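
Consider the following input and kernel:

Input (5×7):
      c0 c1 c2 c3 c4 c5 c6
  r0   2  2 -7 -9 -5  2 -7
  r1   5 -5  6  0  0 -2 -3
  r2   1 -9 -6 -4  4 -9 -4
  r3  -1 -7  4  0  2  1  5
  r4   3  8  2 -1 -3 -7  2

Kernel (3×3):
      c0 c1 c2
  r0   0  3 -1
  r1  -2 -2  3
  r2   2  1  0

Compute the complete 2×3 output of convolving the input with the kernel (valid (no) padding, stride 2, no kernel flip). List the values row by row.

24 -50 7
21 -15 -27

Output[0,0]: The receptive field on the input at this output position is [2 2 -7 / 5 -5 6 / 1 -9 -6]. Elementwise product with the kernel and sum: 2·3 + -7·-1 + 5·-2 + -5·-2 + 6·3 + 1·2 + -9·1.
Output[0,1]: The receptive field on the input at this output position is [-7 -9 -5 / 6 0 0 / -6 -4 4]. Elementwise product with the kernel and sum: -9·3 + -5·-1 + 6·-2 + 0·-2 + 0·3 + -6·2 + -4·1.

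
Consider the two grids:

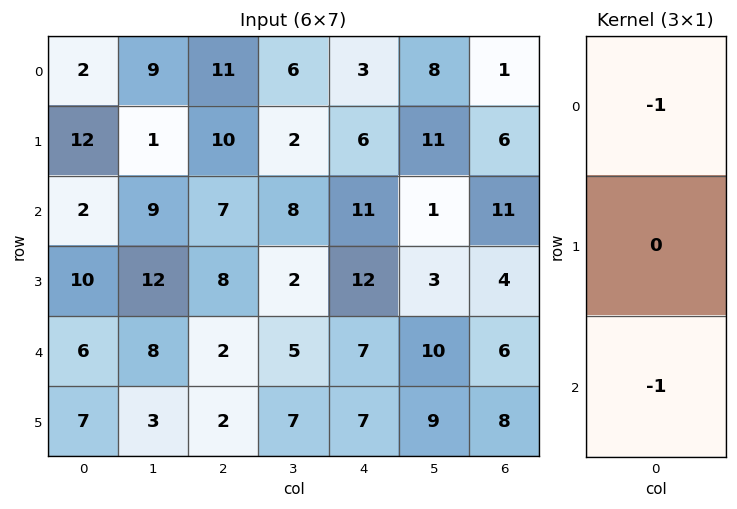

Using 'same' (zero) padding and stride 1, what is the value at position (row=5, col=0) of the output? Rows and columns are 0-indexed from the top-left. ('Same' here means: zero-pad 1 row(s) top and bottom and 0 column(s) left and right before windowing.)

-6

The receptive field on the zero-padded input at this output position is [6 / 7 / 0]. Elementwise product with the kernel and sum: 6·-1 + 0·-1.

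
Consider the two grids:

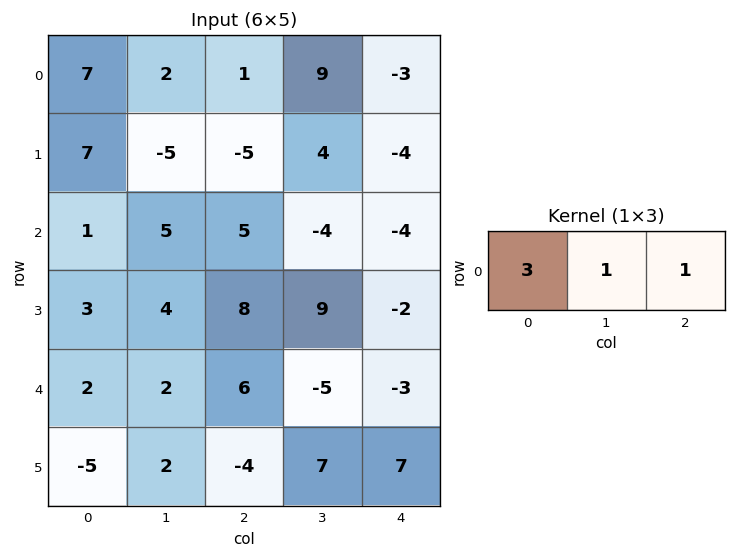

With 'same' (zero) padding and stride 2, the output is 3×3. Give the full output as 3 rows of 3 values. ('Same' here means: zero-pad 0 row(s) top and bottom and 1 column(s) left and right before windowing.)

9 16 24
6 16 -16
4 7 -18

Output[0,0]: The receptive field on the zero-padded input at this output position is [0 7 2]. Elementwise product with the kernel and sum: 0·3 + 7·1 + 2·1.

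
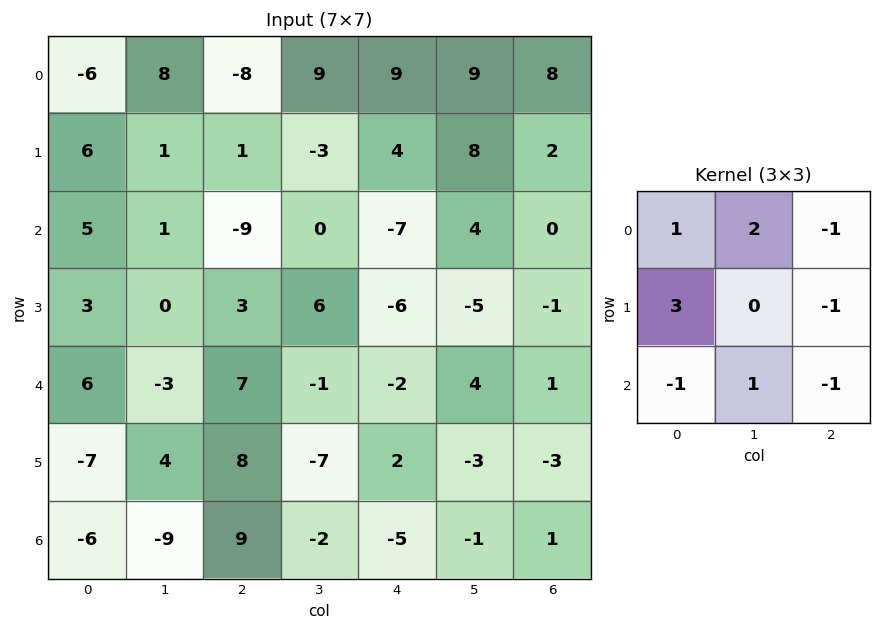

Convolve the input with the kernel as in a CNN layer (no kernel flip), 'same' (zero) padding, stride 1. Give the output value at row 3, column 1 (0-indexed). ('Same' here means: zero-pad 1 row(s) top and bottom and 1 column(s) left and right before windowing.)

The receptive field on the zero-padded input at this output position is [5 1 -9 / 3 0 3 / 6 -3 7]. Elementwise product with the kernel and sum: 5·1 + 1·2 + -9·-1 + 3·3 + 3·-1 + 6·-1 + -3·1 + 7·-1.

6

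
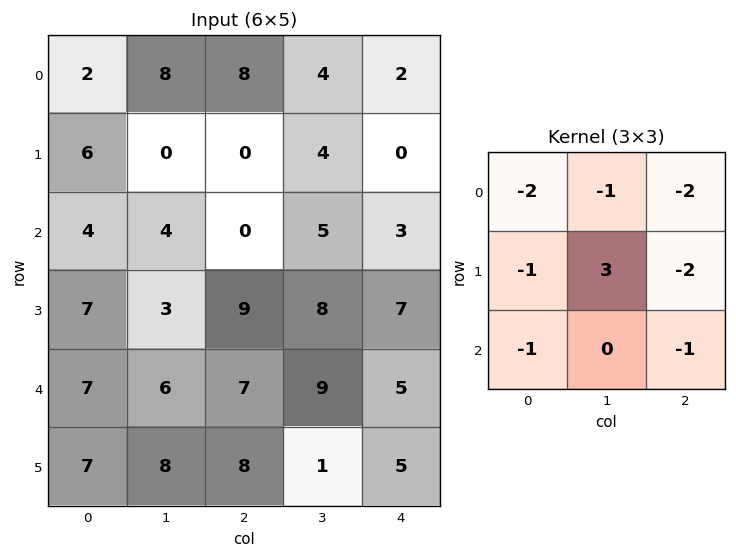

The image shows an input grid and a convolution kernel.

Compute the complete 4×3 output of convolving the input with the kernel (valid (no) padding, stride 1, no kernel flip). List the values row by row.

Output[0,0]: The receptive field on the input at this output position is [2 8 8 / 6 0 0 / 4 4 0]. Elementwise product with the kernel and sum: 2·-2 + 8·-1 + 8·-2 + 6·-1 + 0·3 + 0·-2 + 4·-1 + 0·-1.

-38 -49 -15
-20 -33 -11
-42 -25 -22
-53 -43 -43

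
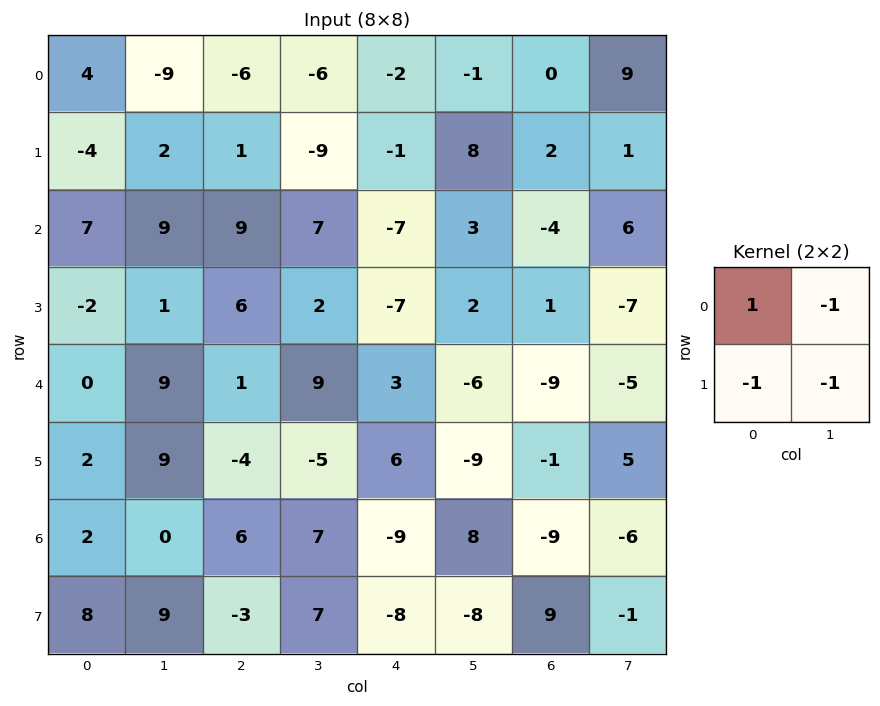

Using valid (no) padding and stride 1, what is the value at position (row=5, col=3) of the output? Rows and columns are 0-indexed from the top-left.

-9

The receptive field on the input at this output position is [-5 6 / 7 -9]. Elementwise product with the kernel and sum: -5·1 + 6·-1 + 7·-1 + -9·-1.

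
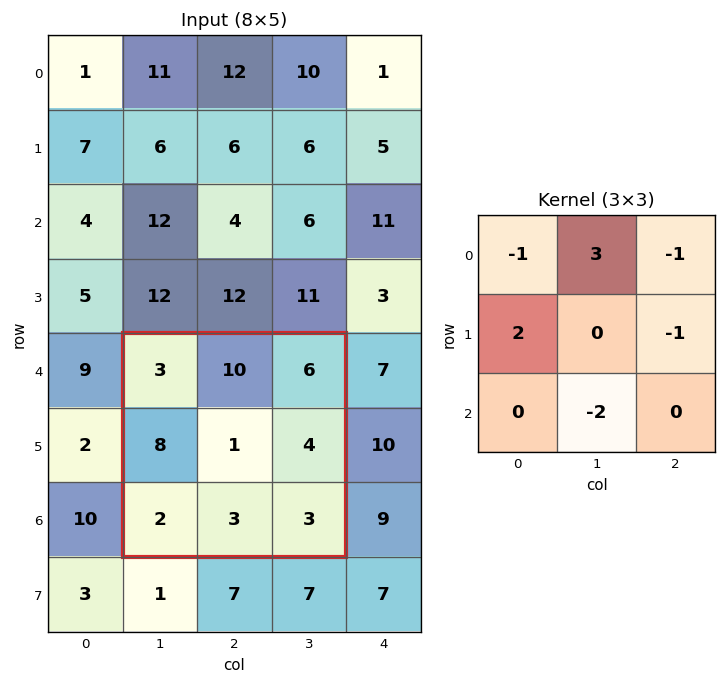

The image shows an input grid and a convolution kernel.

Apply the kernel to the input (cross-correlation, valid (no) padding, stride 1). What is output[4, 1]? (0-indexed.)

The receptive field on the input at this output position is [3 10 6 / 8 1 4 / 2 3 3]. Elementwise product with the kernel and sum: 3·-1 + 10·3 + 6·-1 + 8·2 + 4·-1 + 3·-2.

27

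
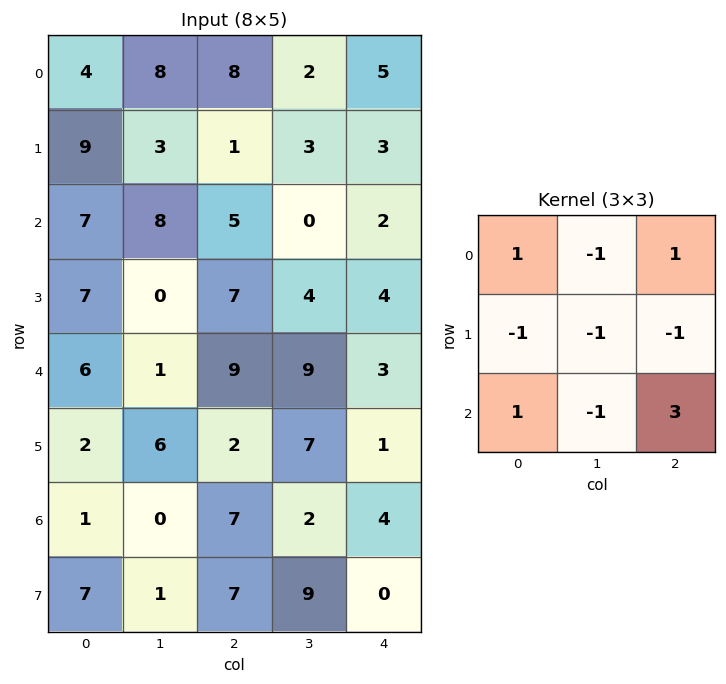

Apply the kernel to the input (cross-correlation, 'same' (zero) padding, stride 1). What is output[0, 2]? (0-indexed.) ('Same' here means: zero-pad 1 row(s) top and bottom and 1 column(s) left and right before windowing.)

-7

The receptive field on the zero-padded input at this output position is [0 0 0 / 8 8 2 / 3 1 3]. Elementwise product with the kernel and sum: 0·1 + 0·-1 + 0·1 + 8·-1 + 8·-1 + 2·-1 + 3·1 + 1·-1 + 3·3.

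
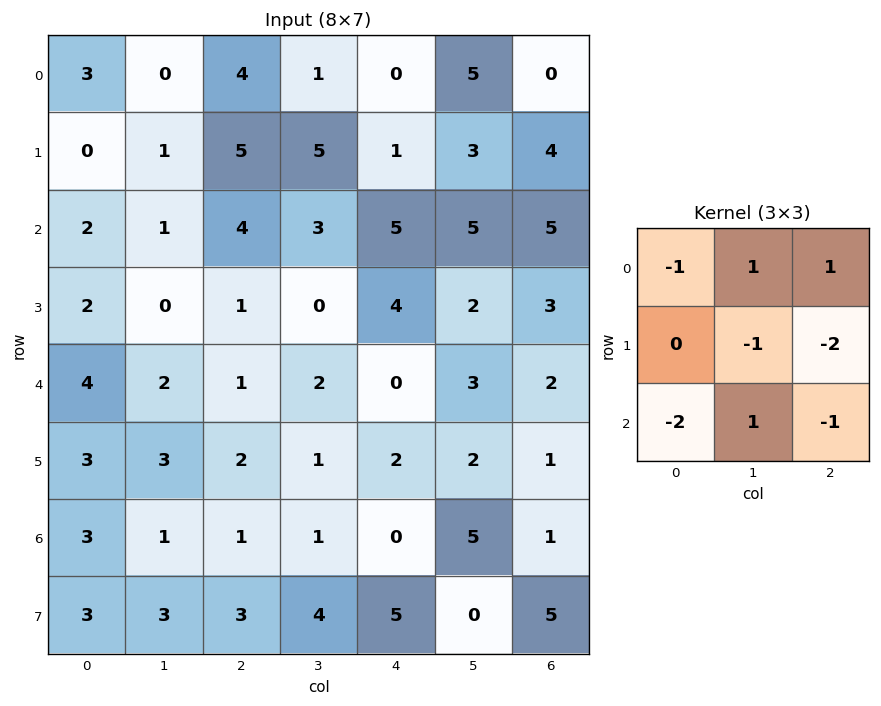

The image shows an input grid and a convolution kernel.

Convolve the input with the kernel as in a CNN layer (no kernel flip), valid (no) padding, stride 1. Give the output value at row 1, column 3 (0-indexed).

The receptive field on the input at this output position is [5 1 3 / 3 5 5 / 0 4 2]. Elementwise product with the kernel and sum: 5·-1 + 1·1 + 3·1 + 5·-1 + 5·-2 + 0·-2 + 4·1 + 2·-1.

-14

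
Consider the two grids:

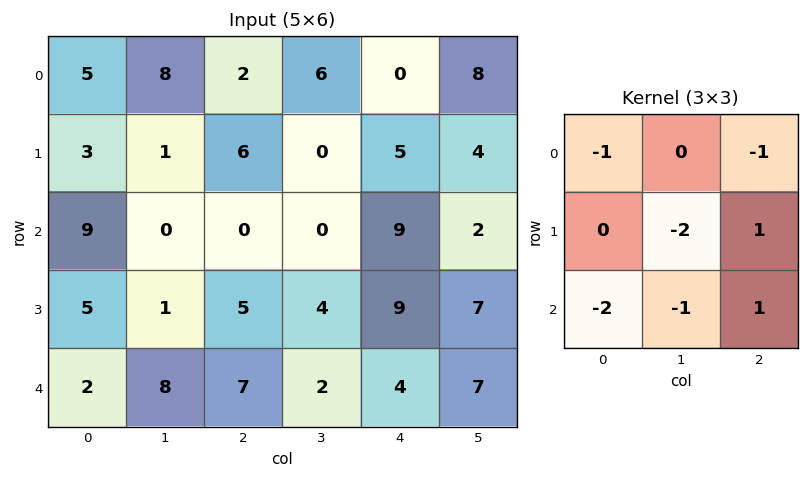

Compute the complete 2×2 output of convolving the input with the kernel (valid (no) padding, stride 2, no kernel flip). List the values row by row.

Output[0,0]: The receptive field on the input at this output position is [5 8 2 / 3 1 6 / 9 0 0]. Elementwise product with the kernel and sum: 5·-1 + 2·-1 + 1·-2 + 6·1 + 9·-2 + 0·-1 + 0·1.
Output[0,1]: The receptive field on the input at this output position is [2 6 0 / 6 0 5 / 0 0 9]. Elementwise product with the kernel and sum: 2·-1 + 0·-1 + 0·-2 + 5·1 + 0·-2 + 0·-1 + 9·1.

-21 12
-11 -20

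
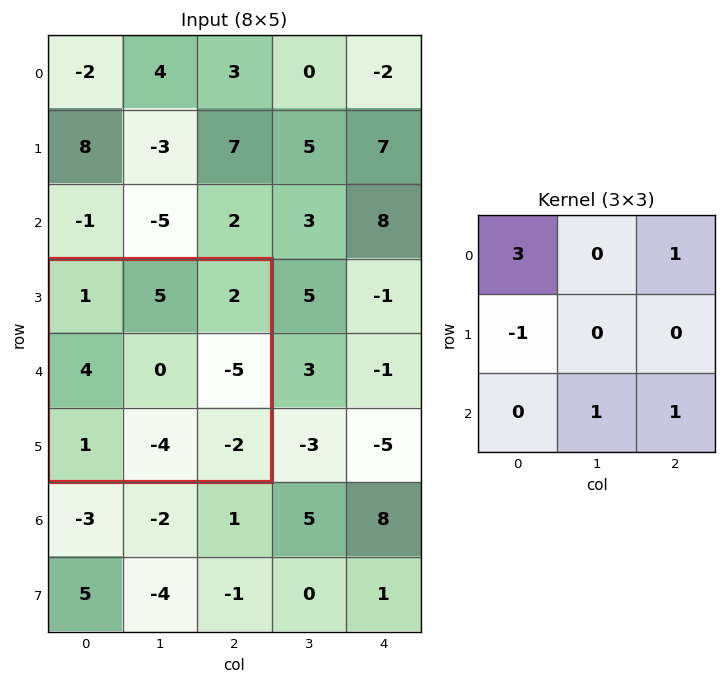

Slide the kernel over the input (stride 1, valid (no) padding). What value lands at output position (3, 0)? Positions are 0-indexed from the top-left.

The receptive field on the input at this output position is [1 5 2 / 4 0 -5 / 1 -4 -2]. Elementwise product with the kernel and sum: 1·3 + 2·1 + 4·-1 + -4·1 + -2·1.

-5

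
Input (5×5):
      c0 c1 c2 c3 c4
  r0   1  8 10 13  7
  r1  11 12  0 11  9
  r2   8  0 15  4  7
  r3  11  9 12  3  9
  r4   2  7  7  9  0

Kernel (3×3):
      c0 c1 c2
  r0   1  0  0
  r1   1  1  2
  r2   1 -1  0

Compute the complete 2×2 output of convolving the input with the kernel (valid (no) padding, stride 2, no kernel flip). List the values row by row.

Output[0,0]: The receptive field on the input at this output position is [1 8 10 / 11 12 0 / 8 0 15]. Elementwise product with the kernel and sum: 1·1 + 11·1 + 12·1 + 0·2 + 8·1 + 0·-1.

32 50
47 46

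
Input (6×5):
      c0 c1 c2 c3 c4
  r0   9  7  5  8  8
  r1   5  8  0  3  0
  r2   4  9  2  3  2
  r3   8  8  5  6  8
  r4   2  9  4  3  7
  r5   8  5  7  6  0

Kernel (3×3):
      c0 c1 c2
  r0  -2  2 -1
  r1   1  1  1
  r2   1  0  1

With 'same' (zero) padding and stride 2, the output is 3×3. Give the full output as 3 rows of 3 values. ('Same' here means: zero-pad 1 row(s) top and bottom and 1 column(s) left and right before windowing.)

Output[0,0]: The receptive field on the zero-padded input at this output position is [0 0 0 / 0 9 7 / 0 5 8]. Elementwise product with the kernel and sum: 0·-2 + 0·2 + 0·-1 + 0·1 + 9·1 + 7·1 + 0·1 + 8·1.

24 31 19
23 9 5
24 15 20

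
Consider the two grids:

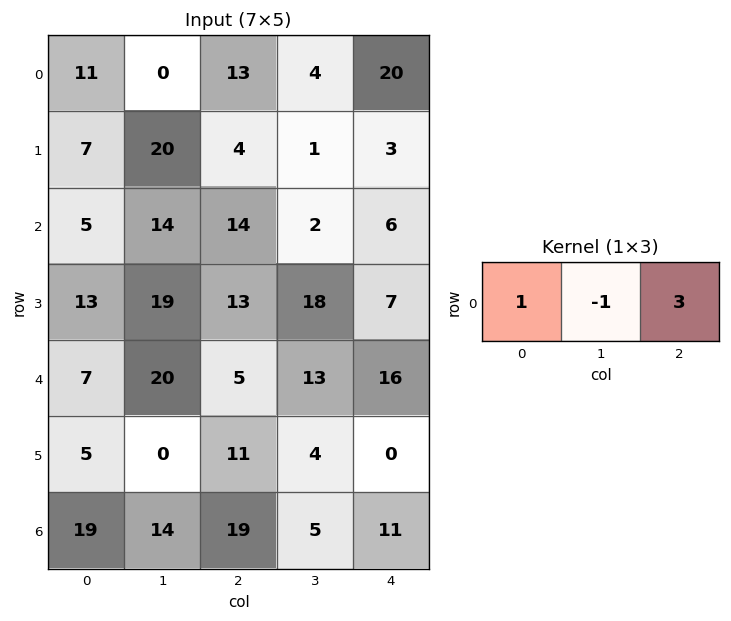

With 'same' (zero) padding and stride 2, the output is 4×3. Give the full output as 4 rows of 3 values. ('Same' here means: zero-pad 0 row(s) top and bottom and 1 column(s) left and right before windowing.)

-11 -1 -16
37 6 -4
53 54 -3
23 10 -6

Output[0,0]: The receptive field on the zero-padded input at this output position is [0 11 0]. Elementwise product with the kernel and sum: 0·1 + 11·-1 + 0·3.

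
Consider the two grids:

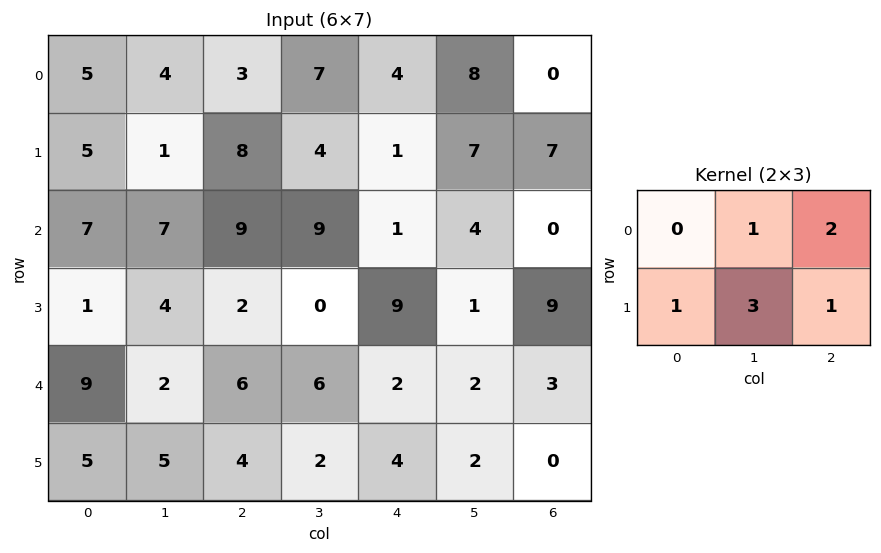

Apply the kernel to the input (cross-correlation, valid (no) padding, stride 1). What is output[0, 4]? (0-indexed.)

37

The receptive field on the input at this output position is [4 8 0 / 1 7 7]. Elementwise product with the kernel and sum: 8·1 + 0·2 + 1·1 + 7·3 + 7·1.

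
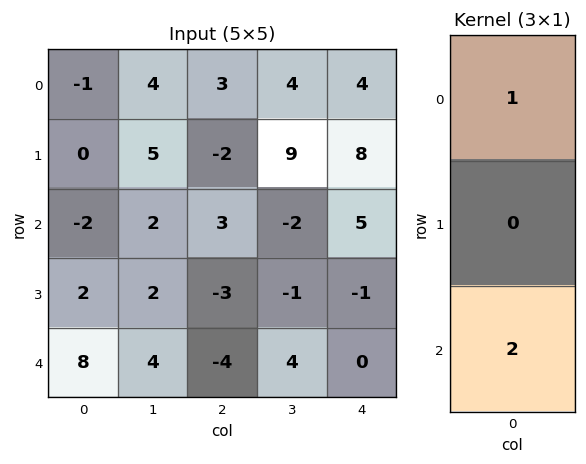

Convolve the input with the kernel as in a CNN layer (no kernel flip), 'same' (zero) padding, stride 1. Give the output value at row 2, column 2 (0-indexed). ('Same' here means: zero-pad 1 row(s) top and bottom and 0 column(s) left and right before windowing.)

The receptive field on the zero-padded input at this output position is [-2 / 3 / -3]. Elementwise product with the kernel and sum: -2·1 + -3·2.

-8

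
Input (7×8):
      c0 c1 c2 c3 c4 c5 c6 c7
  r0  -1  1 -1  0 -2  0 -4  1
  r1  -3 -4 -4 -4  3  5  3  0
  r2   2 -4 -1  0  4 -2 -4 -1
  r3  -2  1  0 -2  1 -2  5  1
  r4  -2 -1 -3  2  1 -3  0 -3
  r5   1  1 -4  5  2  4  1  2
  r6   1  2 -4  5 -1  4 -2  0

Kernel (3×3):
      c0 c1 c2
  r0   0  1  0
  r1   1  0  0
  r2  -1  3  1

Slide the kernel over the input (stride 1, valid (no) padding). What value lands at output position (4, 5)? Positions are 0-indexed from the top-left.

The receptive field on the input at this output position is [-3 0 -3 / 4 1 2 / 4 -2 0]. Elementwise product with the kernel and sum: 0·1 + 4·1 + 4·-1 + -2·3 + 0·1.

-6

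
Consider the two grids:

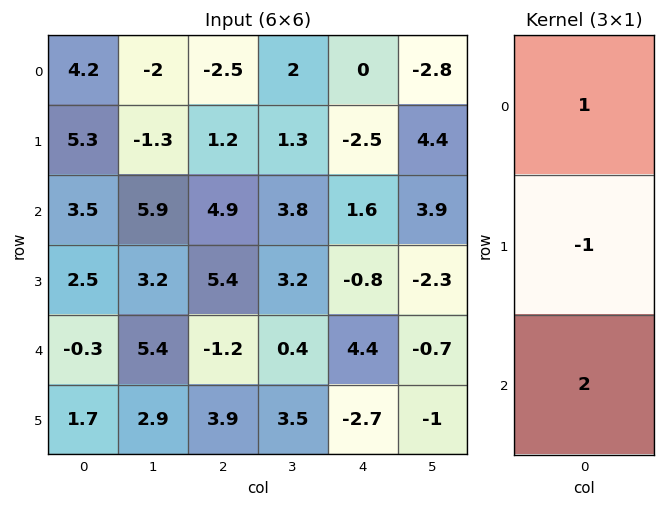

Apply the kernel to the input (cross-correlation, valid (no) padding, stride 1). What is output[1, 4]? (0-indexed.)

The receptive field on the input at this output position is [-2.5 / 1.6 / -0.8]. Elementwise product with the kernel and sum: -2.5·1 + 1.6·-1 + -0.8·2.

-5.7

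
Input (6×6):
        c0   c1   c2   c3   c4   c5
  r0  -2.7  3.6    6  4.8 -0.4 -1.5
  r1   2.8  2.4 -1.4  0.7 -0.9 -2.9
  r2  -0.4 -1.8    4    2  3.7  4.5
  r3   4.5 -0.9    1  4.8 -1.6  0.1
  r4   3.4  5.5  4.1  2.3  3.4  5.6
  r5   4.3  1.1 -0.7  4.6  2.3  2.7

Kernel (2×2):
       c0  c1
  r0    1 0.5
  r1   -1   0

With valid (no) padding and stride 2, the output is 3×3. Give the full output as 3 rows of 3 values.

Output[0,0]: The receptive field on the input at this output position is [-2.7 3.6 / 2.8 2.4]. Elementwise product with the kernel and sum: -2.7·1 + 3.6·0.5 + 2.8·-1.
Output[0,1]: The receptive field on the input at this output position is [6 4.8 / -1.4 0.7]. Elementwise product with the kernel and sum: 6·1 + 4.8·0.5 + -1.4·-1.

-3.7 9.8 -0.25
-5.8 4 7.55
1.85 5.95 3.9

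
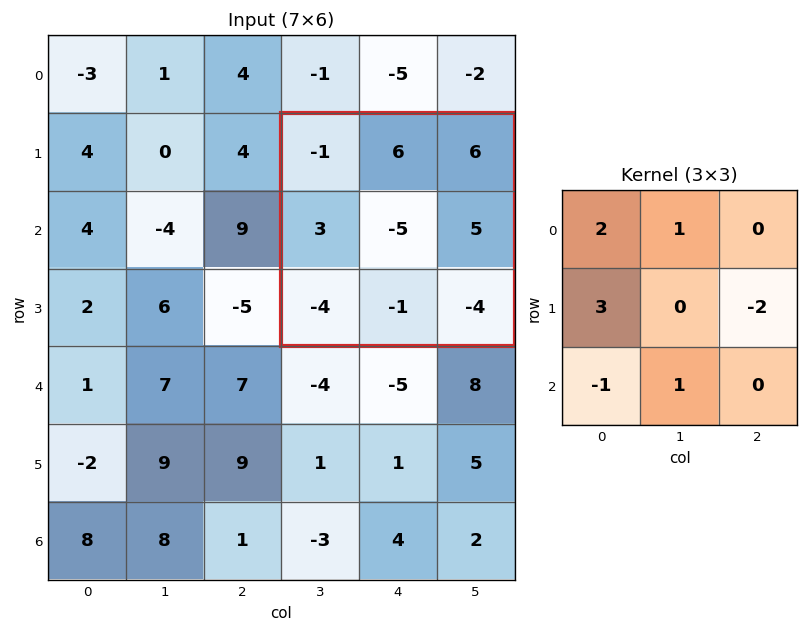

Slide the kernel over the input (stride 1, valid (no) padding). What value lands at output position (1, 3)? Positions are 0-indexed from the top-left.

The receptive field on the input at this output position is [-1 6 6 / 3 -5 5 / -4 -1 -4]. Elementwise product with the kernel and sum: -1·2 + 6·1 + 3·3 + 5·-2 + -4·-1 + -1·1.

6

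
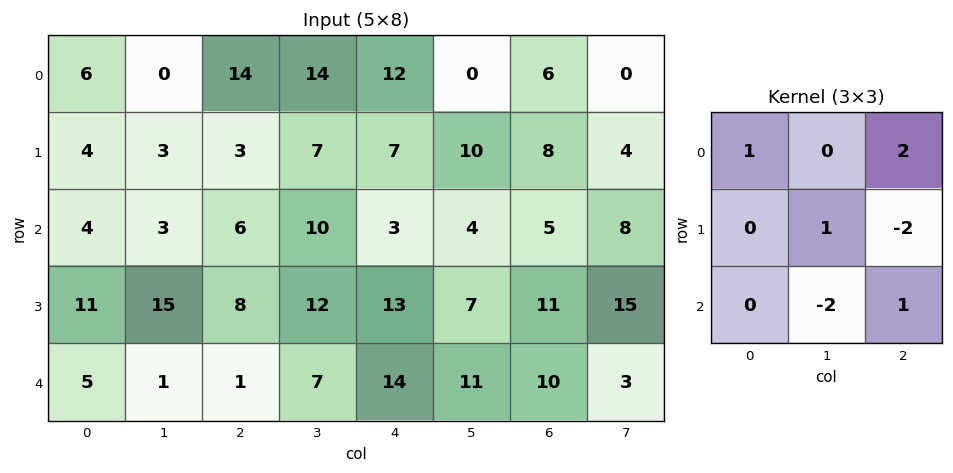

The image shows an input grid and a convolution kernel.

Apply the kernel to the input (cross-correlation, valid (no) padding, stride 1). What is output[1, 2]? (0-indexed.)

10

The receptive field on the input at this output position is [3 7 7 / 6 10 3 / 8 12 13]. Elementwise product with the kernel and sum: 3·1 + 7·2 + 10·1 + 3·-2 + 12·-2 + 13·1.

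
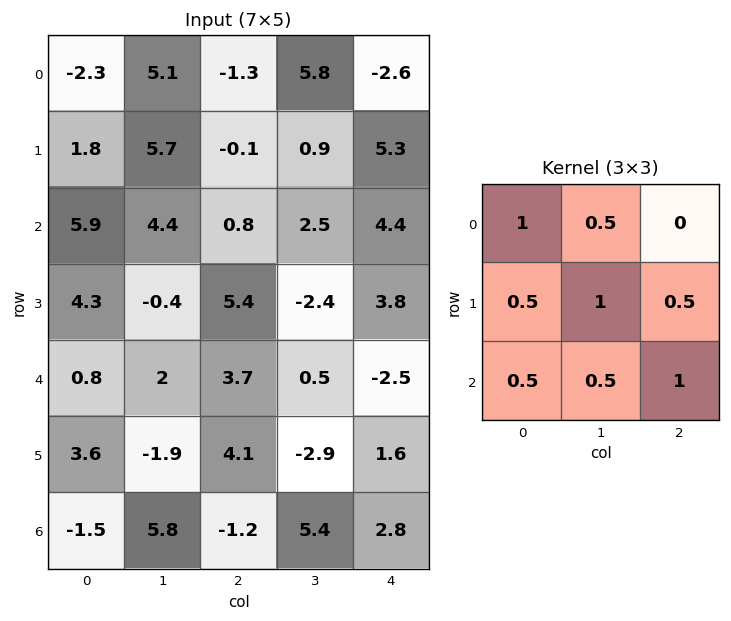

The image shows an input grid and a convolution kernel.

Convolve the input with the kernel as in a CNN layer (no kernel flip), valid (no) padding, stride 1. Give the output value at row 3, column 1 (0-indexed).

5.45

The receptive field on the input at this output position is [-0.4 5.4 -2.4 / 2 3.7 0.5 / -1.9 4.1 -2.9]. Elementwise product with the kernel and sum: -0.4·1 + 5.4·0.5 + 2·0.5 + 3.7·1 + 0.5·0.5 + -1.9·0.5 + 4.1·0.5 + -2.9·1.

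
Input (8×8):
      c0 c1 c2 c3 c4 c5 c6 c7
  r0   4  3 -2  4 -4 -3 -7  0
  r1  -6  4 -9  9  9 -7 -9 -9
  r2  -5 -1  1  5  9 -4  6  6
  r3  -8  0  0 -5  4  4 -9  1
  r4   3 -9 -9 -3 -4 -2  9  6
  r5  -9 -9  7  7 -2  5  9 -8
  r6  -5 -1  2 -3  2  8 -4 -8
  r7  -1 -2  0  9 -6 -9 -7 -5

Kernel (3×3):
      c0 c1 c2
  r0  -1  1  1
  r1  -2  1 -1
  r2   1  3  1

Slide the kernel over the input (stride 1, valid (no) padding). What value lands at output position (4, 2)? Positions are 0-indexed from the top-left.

The receptive field on the input at this output position is [-9 -3 -4 / 7 7 -2 / 2 -3 2]. Elementwise product with the kernel and sum: -9·-1 + -3·1 + -4·1 + 7·-2 + 7·1 + -2·-1 + 2·1 + -3·3 + 2·1.

-8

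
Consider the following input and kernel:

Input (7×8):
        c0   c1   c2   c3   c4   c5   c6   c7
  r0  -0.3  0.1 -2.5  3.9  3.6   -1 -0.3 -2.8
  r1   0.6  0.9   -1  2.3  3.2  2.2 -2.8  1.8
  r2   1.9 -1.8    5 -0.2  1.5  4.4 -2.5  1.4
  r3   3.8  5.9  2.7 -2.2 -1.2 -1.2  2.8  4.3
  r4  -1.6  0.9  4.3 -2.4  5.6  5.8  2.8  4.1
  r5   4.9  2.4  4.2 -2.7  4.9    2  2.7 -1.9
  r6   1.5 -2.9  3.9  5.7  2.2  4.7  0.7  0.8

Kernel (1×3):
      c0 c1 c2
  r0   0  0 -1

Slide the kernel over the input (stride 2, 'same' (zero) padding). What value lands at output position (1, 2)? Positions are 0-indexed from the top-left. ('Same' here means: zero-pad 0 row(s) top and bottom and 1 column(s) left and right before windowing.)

The receptive field on the zero-padded input at this output position is [-0.2 1.5 4.4]. Elementwise product with the kernel and sum: 4.4·-1.

-4.4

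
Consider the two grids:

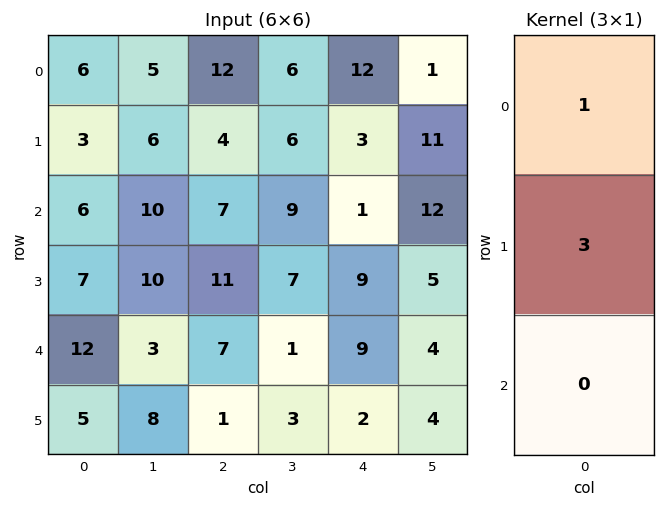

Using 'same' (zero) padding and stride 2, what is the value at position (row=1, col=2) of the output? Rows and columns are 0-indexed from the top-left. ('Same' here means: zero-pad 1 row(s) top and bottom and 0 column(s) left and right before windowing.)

The receptive field on the zero-padded input at this output position is [3 / 1 / 9]. Elementwise product with the kernel and sum: 3·1 + 1·3.

6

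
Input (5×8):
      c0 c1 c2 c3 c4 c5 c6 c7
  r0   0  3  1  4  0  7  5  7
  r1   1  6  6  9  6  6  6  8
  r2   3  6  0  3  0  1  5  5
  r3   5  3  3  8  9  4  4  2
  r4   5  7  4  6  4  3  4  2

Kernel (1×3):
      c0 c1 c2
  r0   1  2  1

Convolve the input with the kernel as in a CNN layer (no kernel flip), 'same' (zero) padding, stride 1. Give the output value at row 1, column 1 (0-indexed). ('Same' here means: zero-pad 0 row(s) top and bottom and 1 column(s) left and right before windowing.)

The receptive field on the zero-padded input at this output position is [1 6 6]. Elementwise product with the kernel and sum: 1·1 + 6·2 + 6·1.

19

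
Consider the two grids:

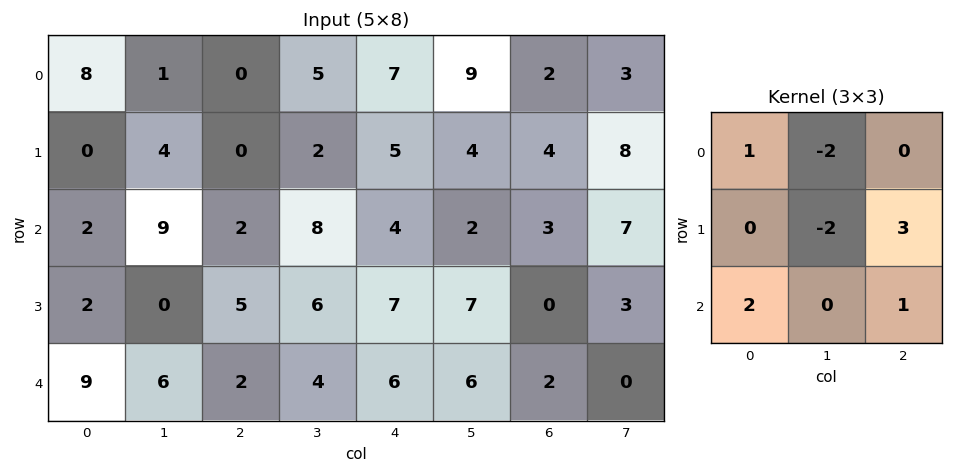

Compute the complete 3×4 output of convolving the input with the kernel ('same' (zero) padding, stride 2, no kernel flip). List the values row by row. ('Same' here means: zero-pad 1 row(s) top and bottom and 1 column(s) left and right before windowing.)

-9 25 21 21
23 30 9 28
-4 -2 -2 3

Output[0,0]: The receptive field on the zero-padded input at this output position is [0 0 0 / 0 8 1 / 0 0 4]. Elementwise product with the kernel and sum: 0·1 + 0·-2 + 8·-2 + 1·3 + 0·2 + 4·1.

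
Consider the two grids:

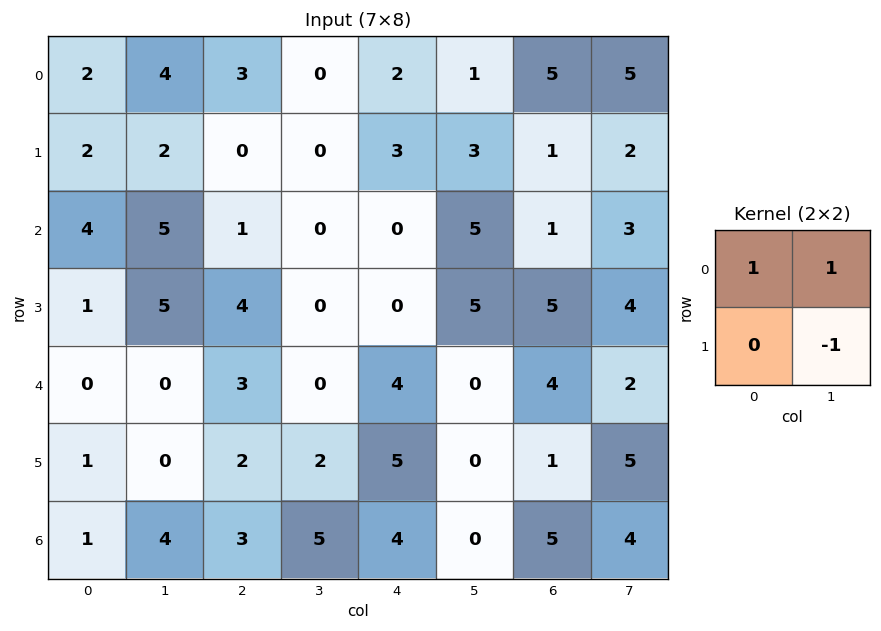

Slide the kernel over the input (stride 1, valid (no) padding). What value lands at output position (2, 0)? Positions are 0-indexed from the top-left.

The receptive field on the input at this output position is [4 5 / 1 5]. Elementwise product with the kernel and sum: 4·1 + 5·1 + 5·-1.

4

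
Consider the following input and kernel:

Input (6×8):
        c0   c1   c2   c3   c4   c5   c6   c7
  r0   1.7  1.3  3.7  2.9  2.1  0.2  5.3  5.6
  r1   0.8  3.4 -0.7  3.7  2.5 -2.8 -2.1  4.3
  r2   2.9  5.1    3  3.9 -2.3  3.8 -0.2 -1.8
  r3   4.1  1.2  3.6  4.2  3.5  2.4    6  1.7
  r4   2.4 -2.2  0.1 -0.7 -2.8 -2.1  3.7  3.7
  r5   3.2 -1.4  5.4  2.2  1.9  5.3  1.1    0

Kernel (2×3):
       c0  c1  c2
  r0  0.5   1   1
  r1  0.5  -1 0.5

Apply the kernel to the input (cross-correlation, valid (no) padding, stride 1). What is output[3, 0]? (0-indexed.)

The receptive field on the input at this output position is [4.1 1.2 3.6 / 2.4 -2.2 0.1]. Elementwise product with the kernel and sum: 4.1·0.5 + 1.2·1 + 3.6·1 + 2.4·0.5 + -2.2·-1 + 0.1·0.5.

10.3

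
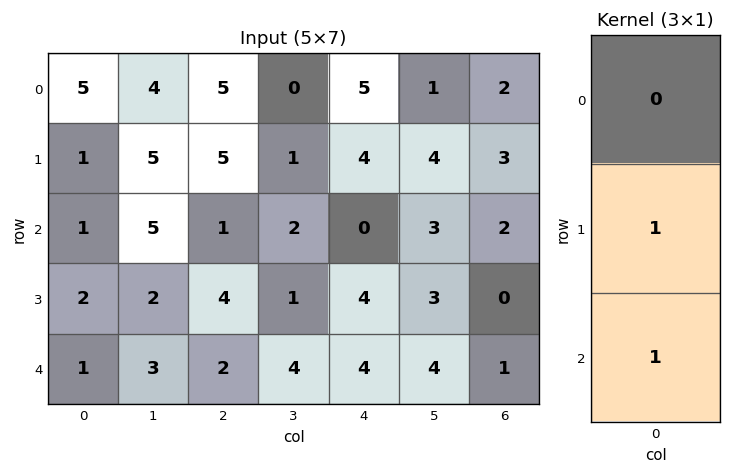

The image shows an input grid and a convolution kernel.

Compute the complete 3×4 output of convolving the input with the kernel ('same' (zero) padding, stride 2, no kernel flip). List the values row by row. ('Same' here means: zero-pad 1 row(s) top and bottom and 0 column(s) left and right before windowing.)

Output[0,0]: The receptive field on the zero-padded input at this output position is [0 / 5 / 1]. Elementwise product with the kernel and sum: 5·1 + 1·1.
Output[0,1]: The receptive field on the zero-padded input at this output position is [0 / 5 / 5]. Elementwise product with the kernel and sum: 5·1 + 5·1.

6 10 9 5
3 5 4 2
1 2 4 1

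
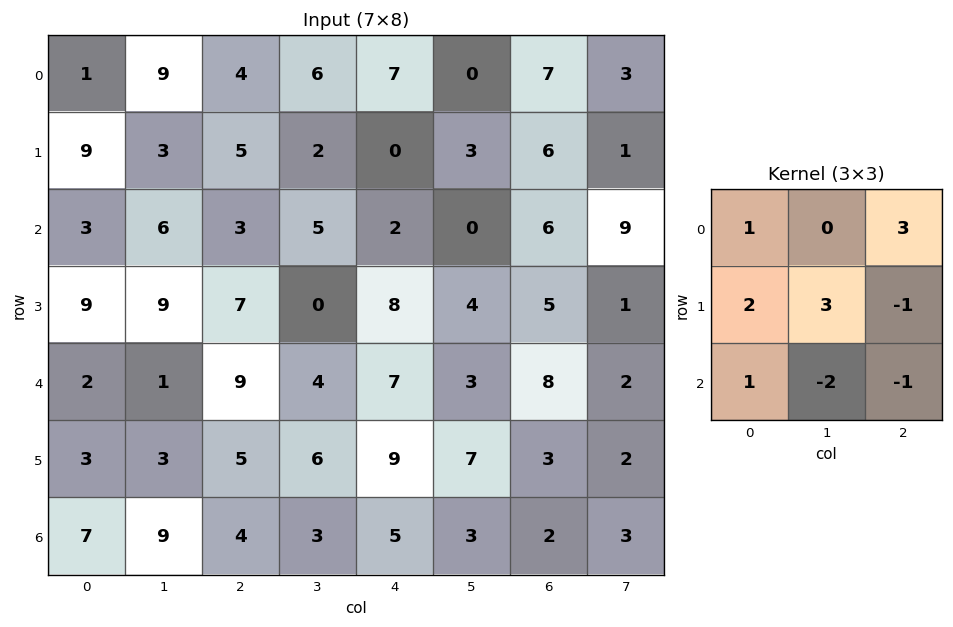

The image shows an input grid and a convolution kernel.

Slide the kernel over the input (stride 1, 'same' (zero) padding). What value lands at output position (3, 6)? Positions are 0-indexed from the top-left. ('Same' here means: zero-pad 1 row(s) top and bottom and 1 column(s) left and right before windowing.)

34

The receptive field on the zero-padded input at this output position is [0 6 9 / 4 5 1 / 3 8 2]. Elementwise product with the kernel and sum: 0·1 + 9·3 + 4·2 + 5·3 + 1·-1 + 3·1 + 8·-2 + 2·-1.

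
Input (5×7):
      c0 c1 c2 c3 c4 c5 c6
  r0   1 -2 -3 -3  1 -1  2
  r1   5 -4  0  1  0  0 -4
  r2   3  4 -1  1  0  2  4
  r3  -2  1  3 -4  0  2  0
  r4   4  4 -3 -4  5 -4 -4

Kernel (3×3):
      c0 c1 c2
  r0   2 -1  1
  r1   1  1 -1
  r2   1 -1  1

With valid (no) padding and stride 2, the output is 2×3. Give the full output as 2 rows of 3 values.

0 -3 11
-6 2 9

Output[0,0]: The receptive field on the input at this output position is [1 -2 -3 / 5 -4 0 / 3 4 -1]. Elementwise product with the kernel and sum: 1·2 + -2·-1 + -3·1 + 5·1 + -4·1 + 0·-1 + 3·1 + 4·-1 + -1·1.
Output[0,1]: The receptive field on the input at this output position is [-3 -3 1 / 0 1 0 / -1 1 0]. Elementwise product with the kernel and sum: -3·2 + -3·-1 + 1·1 + 0·1 + 1·1 + 0·-1 + -1·1 + 1·-1 + 0·1.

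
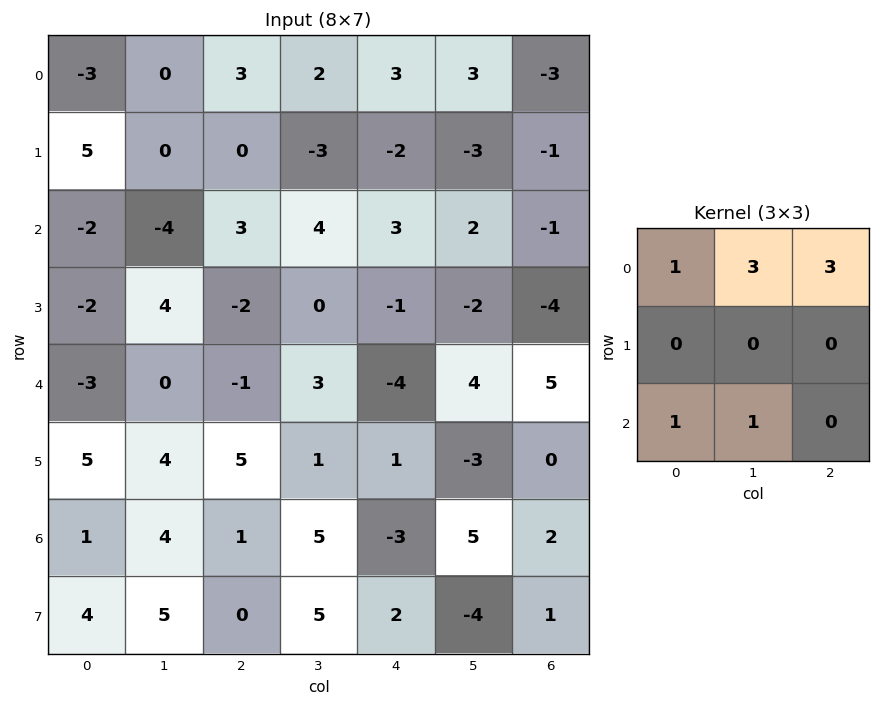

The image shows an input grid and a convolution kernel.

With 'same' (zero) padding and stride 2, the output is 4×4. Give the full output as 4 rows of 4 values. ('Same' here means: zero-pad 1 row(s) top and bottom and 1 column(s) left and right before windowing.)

5 0 -5 -4
13 -7 -19 -12
11 7 -7 -17
31 27 2 -6

Output[0,0]: The receptive field on the zero-padded input at this output position is [0 0 0 / 0 -3 0 / 0 5 0]. Elementwise product with the kernel and sum: 0·1 + 0·3 + 0·3 + 0·1 + 5·1.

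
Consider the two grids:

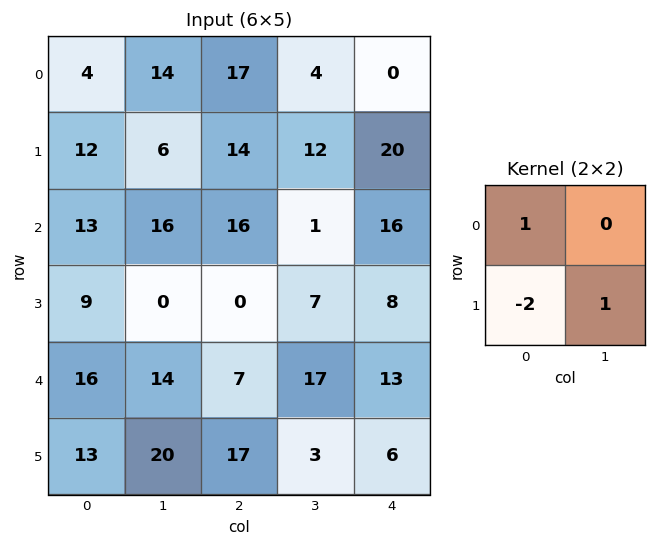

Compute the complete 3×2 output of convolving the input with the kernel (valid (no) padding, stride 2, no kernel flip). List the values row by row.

Output[0,0]: The receptive field on the input at this output position is [4 14 / 12 6]. Elementwise product with the kernel and sum: 4·1 + 12·-2 + 6·1.
Output[0,1]: The receptive field on the input at this output position is [17 4 / 14 12]. Elementwise product with the kernel and sum: 17·1 + 14·-2 + 12·1.

-14 1
-5 23
10 -24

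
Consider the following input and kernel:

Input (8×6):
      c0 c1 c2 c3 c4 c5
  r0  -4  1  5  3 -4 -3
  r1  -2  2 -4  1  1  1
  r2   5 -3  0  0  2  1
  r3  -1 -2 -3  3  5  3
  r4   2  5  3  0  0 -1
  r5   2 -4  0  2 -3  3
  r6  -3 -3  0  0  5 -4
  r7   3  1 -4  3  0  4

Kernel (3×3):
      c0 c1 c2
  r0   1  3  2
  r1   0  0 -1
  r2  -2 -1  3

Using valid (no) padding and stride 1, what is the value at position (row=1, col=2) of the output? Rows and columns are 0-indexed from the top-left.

17

The receptive field on the input at this output position is [-4 1 1 / 0 0 2 / -3 3 5]. Elementwise product with the kernel and sum: -4·1 + 1·3 + 1·2 + 2·-1 + -3·-2 + 3·-1 + 5·3.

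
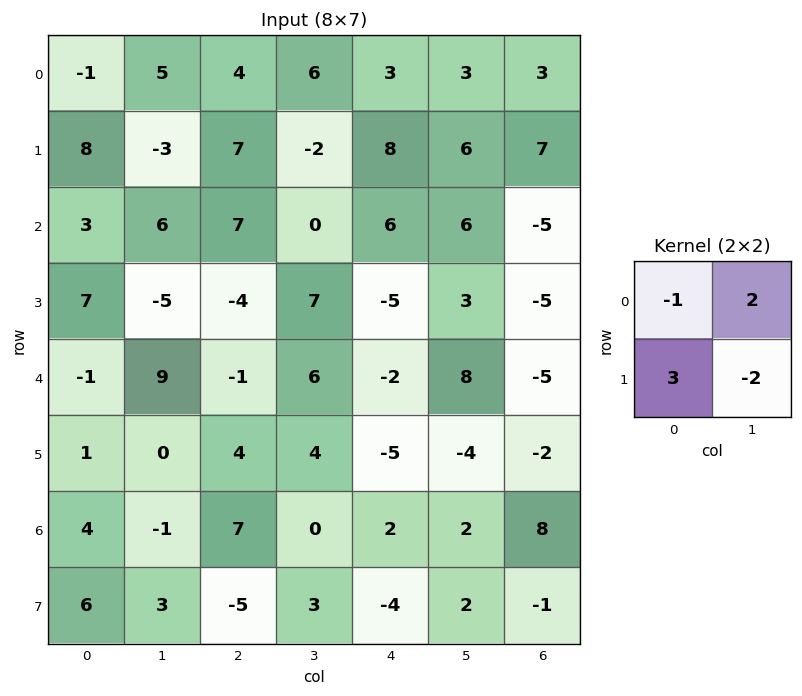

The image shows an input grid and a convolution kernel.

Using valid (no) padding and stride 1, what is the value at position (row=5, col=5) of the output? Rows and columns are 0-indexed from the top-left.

-10

The receptive field on the input at this output position is [-4 -2 / 2 8]. Elementwise product with the kernel and sum: -4·-1 + -2·2 + 2·3 + 8·-2.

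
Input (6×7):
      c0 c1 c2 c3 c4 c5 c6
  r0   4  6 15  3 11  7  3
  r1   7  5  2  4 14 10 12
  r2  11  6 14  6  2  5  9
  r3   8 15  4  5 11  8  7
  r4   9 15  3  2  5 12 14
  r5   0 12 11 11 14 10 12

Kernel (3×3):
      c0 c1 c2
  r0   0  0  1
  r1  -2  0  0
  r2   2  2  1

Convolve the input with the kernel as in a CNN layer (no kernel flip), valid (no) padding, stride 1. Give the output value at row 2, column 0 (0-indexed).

The receptive field on the input at this output position is [11 6 14 / 8 15 4 / 9 15 3]. Elementwise product with the kernel and sum: 14·1 + 8·-2 + 9·2 + 15·2 + 3·1.

49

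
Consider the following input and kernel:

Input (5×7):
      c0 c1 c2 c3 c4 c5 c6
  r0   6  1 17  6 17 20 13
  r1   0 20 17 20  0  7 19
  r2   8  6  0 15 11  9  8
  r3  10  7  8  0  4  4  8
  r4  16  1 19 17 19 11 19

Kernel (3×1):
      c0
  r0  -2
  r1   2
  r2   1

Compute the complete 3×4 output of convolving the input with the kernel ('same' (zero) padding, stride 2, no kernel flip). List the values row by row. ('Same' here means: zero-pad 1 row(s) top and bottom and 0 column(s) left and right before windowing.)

12 51 34 45
26 -26 26 -14
12 22 30 22

Output[0,0]: The receptive field on the zero-padded input at this output position is [0 / 6 / 0]. Elementwise product with the kernel and sum: 0·-2 + 6·2 + 0·1.
Output[0,1]: The receptive field on the zero-padded input at this output position is [0 / 17 / 17]. Elementwise product with the kernel and sum: 0·-2 + 17·2 + 17·1.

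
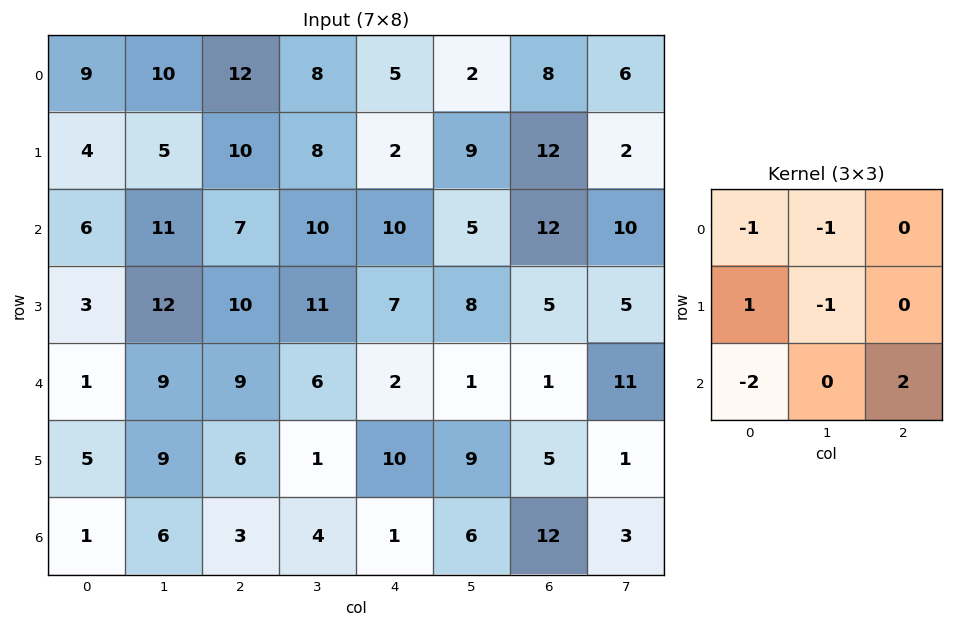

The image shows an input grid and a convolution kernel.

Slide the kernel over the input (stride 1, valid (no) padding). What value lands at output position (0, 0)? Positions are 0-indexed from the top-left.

The receptive field on the input at this output position is [9 10 12 / 4 5 10 / 6 11 7]. Elementwise product with the kernel and sum: 9·-1 + 10·-1 + 4·1 + 5·-1 + 6·-2 + 7·2.

-18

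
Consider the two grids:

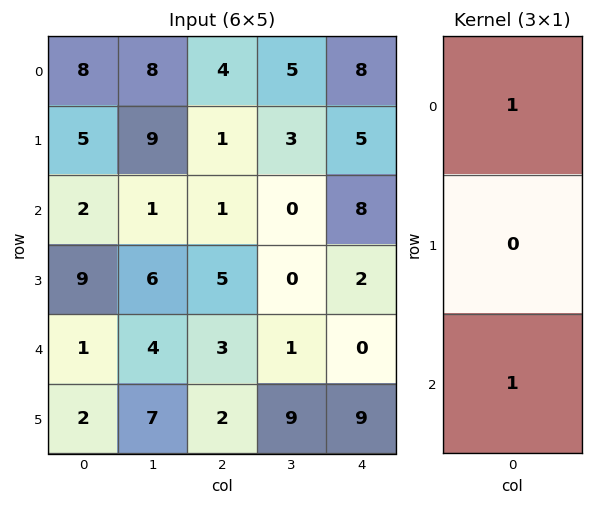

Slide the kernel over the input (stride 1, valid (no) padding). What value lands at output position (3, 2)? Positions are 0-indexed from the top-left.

7

The receptive field on the input at this output position is [5 / 3 / 2]. Elementwise product with the kernel and sum: 5·1 + 2·1.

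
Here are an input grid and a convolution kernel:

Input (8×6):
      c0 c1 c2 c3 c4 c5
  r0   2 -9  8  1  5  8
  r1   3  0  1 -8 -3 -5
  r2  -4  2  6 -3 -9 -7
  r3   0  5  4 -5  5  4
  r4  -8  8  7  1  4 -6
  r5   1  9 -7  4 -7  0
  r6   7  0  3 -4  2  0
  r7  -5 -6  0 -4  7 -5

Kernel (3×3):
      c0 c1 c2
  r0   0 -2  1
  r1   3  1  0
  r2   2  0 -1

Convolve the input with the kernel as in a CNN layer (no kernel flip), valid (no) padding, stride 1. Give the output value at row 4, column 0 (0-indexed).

The receptive field on the input at this output position is [-8 8 7 / 1 9 -7 / 7 0 3]. Elementwise product with the kernel and sum: 8·-2 + 7·1 + 1·3 + 9·1 + 7·2 + 3·-1.

14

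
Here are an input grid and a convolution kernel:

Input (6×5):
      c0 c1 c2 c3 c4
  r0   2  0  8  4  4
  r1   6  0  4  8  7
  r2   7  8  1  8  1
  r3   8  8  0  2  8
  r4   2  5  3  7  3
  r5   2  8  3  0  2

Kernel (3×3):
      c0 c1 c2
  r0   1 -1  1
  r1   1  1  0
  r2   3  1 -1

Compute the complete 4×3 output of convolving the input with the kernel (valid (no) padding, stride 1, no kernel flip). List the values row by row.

Output[0,0]: The receptive field on the input at this output position is [2 0 8 / 6 0 4 / 7 8 1]. Elementwise product with the kernel and sum: 2·1 + 0·-1 + 8·1 + 6·1 + 0·1 + 7·3 + 8·1 + 1·-1.

44 17 30
57 35 6
24 34 9
18 45 23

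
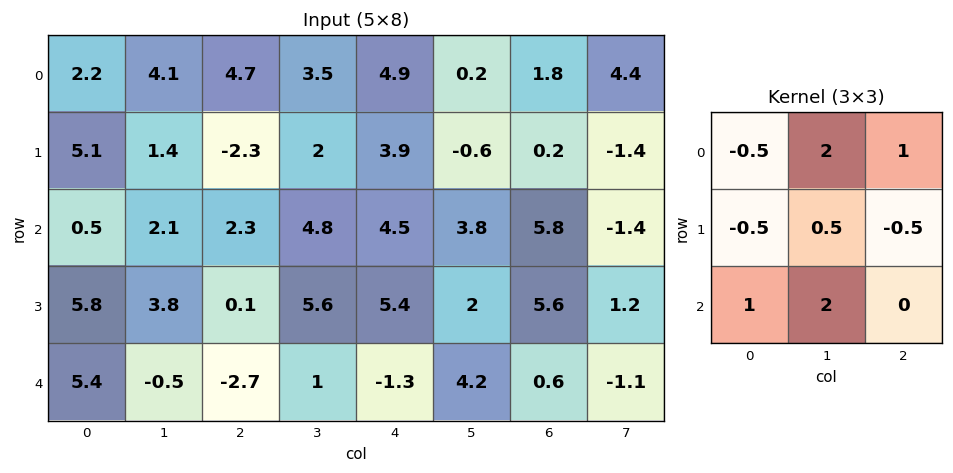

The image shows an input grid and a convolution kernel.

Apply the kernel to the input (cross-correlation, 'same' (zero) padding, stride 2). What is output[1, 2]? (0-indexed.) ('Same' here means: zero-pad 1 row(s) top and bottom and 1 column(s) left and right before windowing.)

The receptive field on the zero-padded input at this output position is [2 3.9 -0.6 / 4.8 4.5 3.8 / 5.6 5.4 2]. Elementwise product with the kernel and sum: 2·-0.5 + 3.9·2 + -0.6·1 + 4.8·-0.5 + 4.5·0.5 + 3.8·-0.5 + 5.6·1 + 5.4·2.

20.55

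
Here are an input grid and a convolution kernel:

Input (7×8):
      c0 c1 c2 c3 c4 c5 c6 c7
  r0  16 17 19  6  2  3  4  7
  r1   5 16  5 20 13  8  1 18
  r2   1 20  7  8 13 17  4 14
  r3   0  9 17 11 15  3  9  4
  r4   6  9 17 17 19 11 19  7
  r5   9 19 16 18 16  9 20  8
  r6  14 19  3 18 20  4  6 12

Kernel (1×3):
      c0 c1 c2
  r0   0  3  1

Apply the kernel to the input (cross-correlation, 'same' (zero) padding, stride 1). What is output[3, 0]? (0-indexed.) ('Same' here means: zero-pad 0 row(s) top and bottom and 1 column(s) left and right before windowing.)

The receptive field on the zero-padded input at this output position is [0 0 9]. Elementwise product with the kernel and sum: 0·3 + 9·1.

9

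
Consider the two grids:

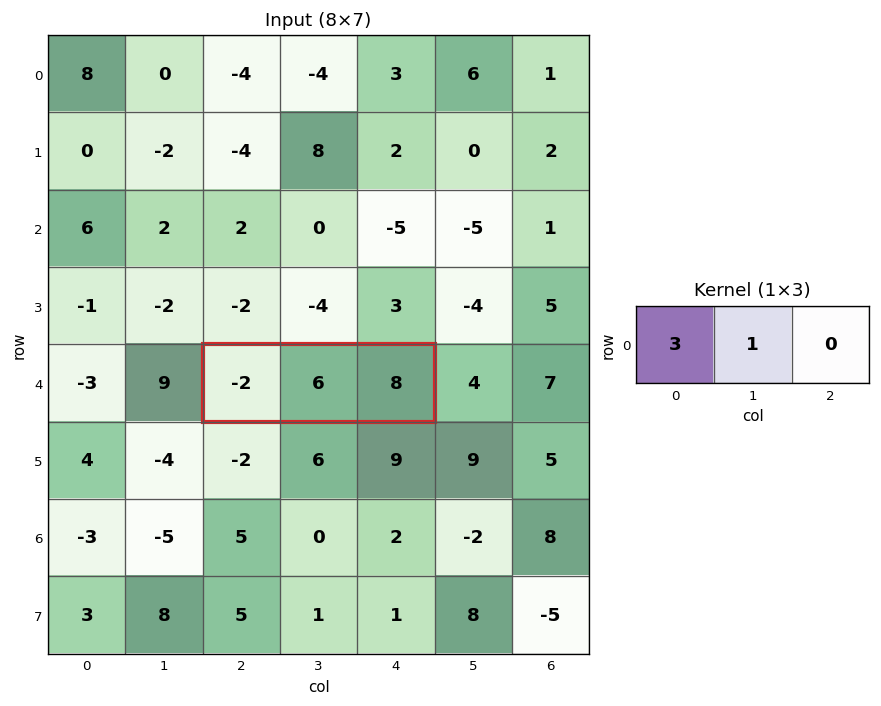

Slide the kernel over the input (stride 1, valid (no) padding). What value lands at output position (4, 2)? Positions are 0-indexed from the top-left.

The receptive field on the input at this output position is [-2 6 8]. Elementwise product with the kernel and sum: -2·3 + 6·1.

0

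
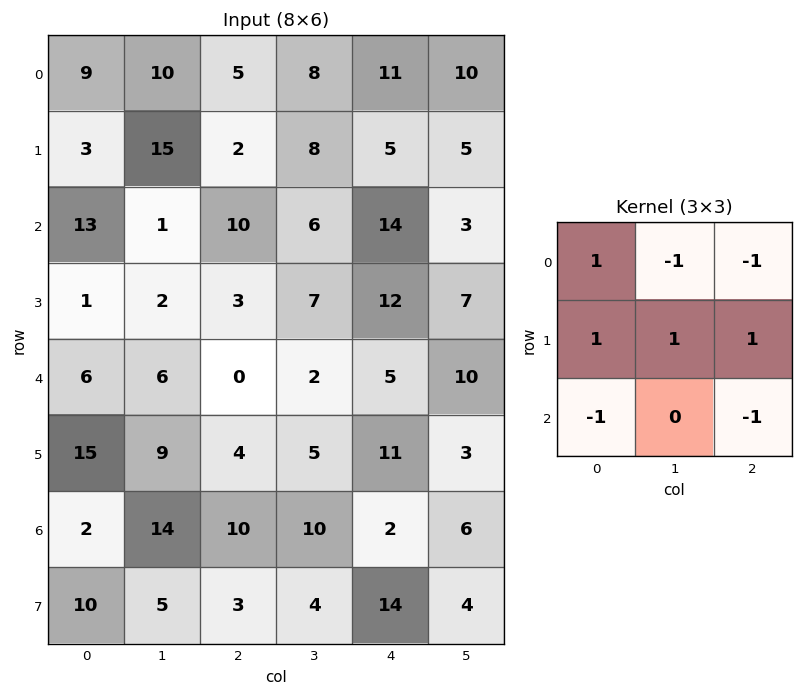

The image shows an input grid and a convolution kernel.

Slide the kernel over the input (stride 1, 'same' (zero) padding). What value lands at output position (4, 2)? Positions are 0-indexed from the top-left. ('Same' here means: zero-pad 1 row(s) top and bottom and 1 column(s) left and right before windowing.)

-14

The receptive field on the zero-padded input at this output position is [2 3 7 / 6 0 2 / 9 4 5]. Elementwise product with the kernel and sum: 2·1 + 3·-1 + 7·-1 + 6·1 + 0·1 + 2·1 + 9·-1 + 5·-1.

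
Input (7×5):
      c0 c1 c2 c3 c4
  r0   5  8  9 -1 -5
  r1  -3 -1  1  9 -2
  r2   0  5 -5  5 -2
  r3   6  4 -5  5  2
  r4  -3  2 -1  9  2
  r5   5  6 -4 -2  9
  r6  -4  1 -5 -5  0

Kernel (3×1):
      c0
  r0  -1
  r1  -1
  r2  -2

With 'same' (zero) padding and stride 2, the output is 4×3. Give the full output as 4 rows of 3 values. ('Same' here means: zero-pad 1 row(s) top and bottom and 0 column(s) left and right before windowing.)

1 -11 9
-9 14 0
-13 14 -22
-1 9 -9

Output[0,0]: The receptive field on the zero-padded input at this output position is [0 / 5 / -3]. Elementwise product with the kernel and sum: 0·-1 + 5·-1 + -3·-2.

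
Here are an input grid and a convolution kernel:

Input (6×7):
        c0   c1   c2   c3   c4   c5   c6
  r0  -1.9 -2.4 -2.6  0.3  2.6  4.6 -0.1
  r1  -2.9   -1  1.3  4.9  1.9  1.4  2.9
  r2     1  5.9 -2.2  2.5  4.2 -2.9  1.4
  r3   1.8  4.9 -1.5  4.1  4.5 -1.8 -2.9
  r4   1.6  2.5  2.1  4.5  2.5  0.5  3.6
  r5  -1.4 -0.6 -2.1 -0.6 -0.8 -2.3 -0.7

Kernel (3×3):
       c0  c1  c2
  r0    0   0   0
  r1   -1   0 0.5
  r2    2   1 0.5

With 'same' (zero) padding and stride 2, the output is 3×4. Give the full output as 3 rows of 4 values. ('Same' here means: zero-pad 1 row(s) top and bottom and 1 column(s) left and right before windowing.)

-4.6 4.3 14.4 1.1
7.2 5.7 7.85 -3.6
-0.45 -3.85 -7.4 -5.8

Output[0,0]: The receptive field on the zero-padded input at this output position is [0 0 0 / 0 -1.9 -2.4 / 0 -2.9 -1]. Elementwise product with the kernel and sum: 0·-1 + -2.4·0.5 + 0·2 + -2.9·1 + -1·0.5.
Output[0,1]: The receptive field on the zero-padded input at this output position is [0 0 0 / -2.4 -2.6 0.3 / -1 1.3 4.9]. Elementwise product with the kernel and sum: -2.4·-1 + 0.3·0.5 + -1·2 + 1.3·1 + 4.9·0.5.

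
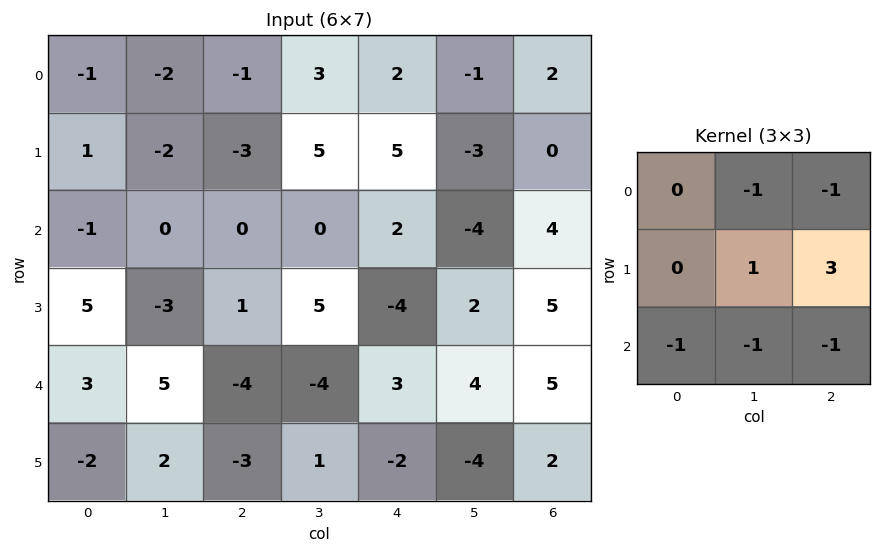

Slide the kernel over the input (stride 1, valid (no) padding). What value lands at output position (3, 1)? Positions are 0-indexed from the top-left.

-22

The receptive field on the input at this output position is [-3 1 5 / 5 -4 -4 / 2 -3 1]. Elementwise product with the kernel and sum: 1·-1 + 5·-1 + -4·1 + -4·3 + 2·-1 + -3·-1 + 1·-1.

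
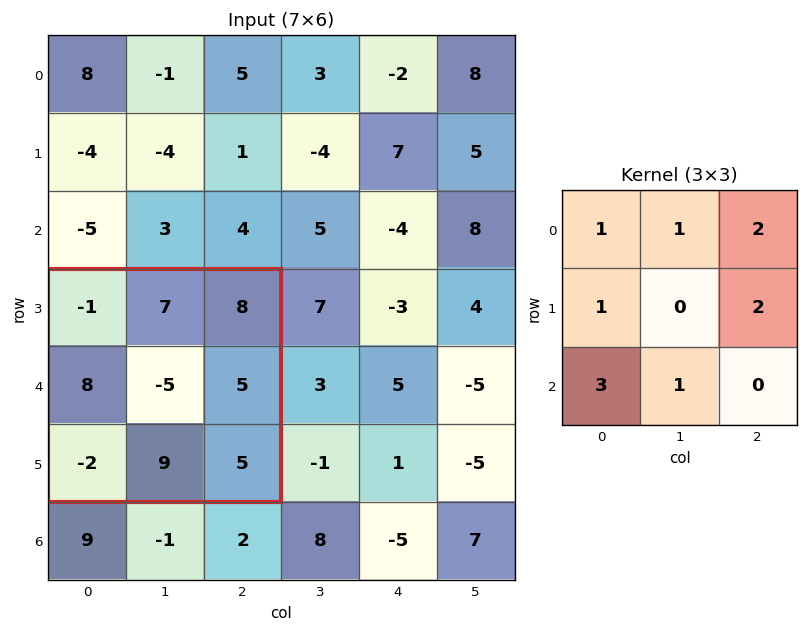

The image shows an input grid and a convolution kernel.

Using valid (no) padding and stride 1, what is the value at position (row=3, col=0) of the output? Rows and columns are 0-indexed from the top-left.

The receptive field on the input at this output position is [-1 7 8 / 8 -5 5 / -2 9 5]. Elementwise product with the kernel and sum: -1·1 + 7·1 + 8·2 + 8·1 + 5·2 + -2·3 + 9·1.

43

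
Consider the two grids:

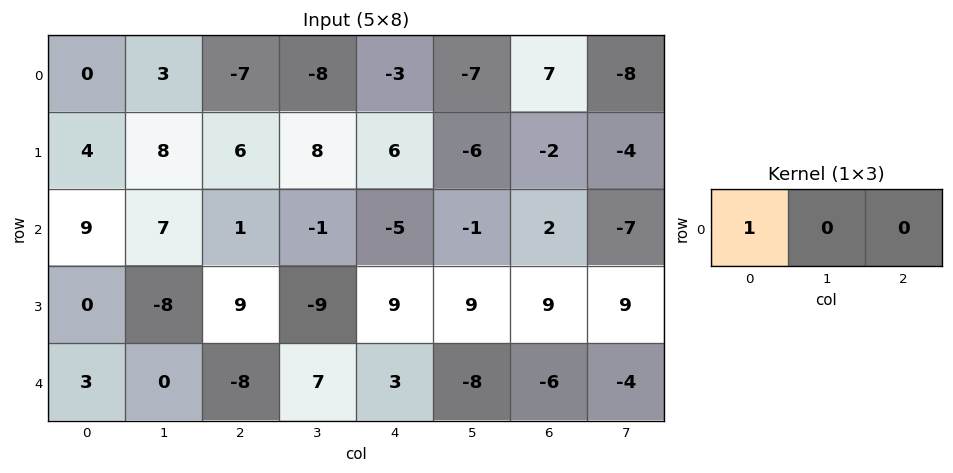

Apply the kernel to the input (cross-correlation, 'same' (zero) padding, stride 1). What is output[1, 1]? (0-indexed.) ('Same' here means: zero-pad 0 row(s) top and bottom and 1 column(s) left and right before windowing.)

The receptive field on the zero-padded input at this output position is [4 8 6]. Elementwise product with the kernel and sum: 4·1.

4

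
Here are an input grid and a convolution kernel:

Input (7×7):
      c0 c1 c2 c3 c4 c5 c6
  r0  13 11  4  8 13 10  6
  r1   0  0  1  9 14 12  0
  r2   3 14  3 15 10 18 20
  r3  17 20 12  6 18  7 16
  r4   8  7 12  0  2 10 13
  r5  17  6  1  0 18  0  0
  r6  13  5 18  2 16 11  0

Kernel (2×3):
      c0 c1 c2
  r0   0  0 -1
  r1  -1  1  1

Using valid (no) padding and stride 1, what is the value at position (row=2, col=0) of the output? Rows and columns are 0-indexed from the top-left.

The receptive field on the input at this output position is [3 14 3 / 17 20 12]. Elementwise product with the kernel and sum: 3·-1 + 17·-1 + 20·1 + 12·1.

12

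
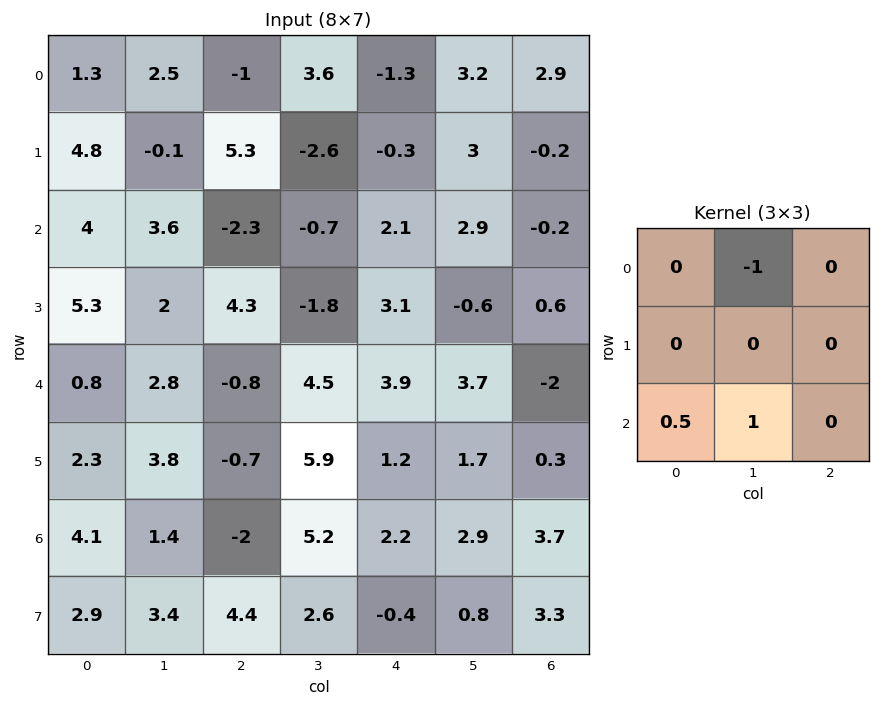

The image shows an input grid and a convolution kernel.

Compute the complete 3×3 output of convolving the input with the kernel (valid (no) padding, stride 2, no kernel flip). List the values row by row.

Output[0,0]: The receptive field on the input at this output position is [1.3 2.5 -1 / 4.8 -0.1 5.3 / 4 3.6 -2.3]. Elementwise product with the kernel and sum: 2.5·-1 + 4·0.5 + 3.6·1.
Output[0,1]: The receptive field on the input at this output position is [-1 3.6 -1.3 / 5.3 -2.6 -0.3 / -2.3 -0.7 2.1]. Elementwise product with the kernel and sum: 3.6·-1 + -2.3·0.5 + -0.7·1.

3.1 -5.45 0.75
-0.4 4.8 2.75
0.65 -0.3 0.3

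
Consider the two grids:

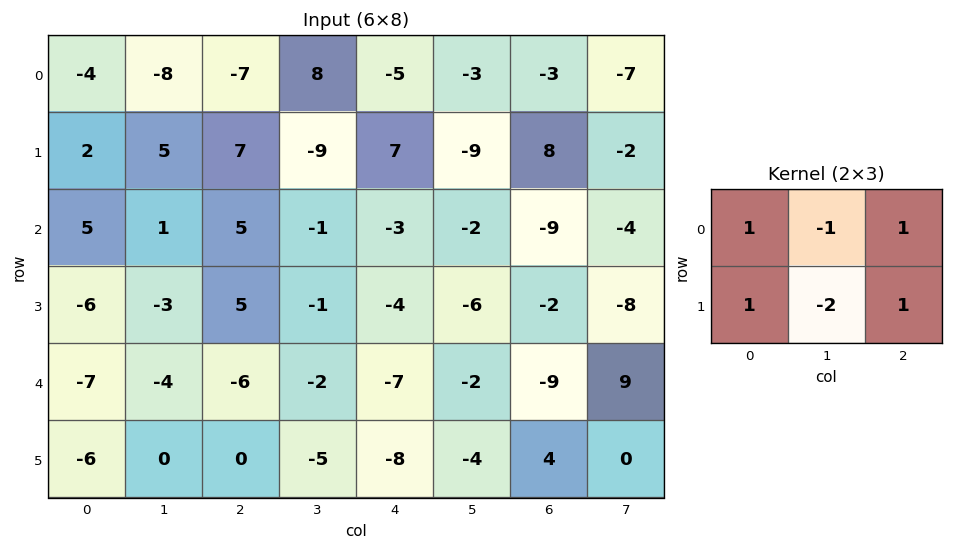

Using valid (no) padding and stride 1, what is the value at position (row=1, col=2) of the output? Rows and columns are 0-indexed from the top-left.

27

The receptive field on the input at this output position is [7 -9 7 / 5 -1 -3]. Elementwise product with the kernel and sum: 7·1 + -9·-1 + 7·1 + 5·1 + -1·-2 + -3·1.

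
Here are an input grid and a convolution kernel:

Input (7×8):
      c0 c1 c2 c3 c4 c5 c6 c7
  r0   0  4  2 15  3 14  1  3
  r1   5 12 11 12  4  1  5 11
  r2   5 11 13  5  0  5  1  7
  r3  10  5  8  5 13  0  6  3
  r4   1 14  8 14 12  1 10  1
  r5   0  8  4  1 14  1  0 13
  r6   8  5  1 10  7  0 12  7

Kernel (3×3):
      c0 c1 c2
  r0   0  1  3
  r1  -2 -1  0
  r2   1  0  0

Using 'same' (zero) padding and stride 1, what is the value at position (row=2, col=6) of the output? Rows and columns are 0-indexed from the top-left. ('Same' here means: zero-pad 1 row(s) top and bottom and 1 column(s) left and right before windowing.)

The receptive field on the zero-padded input at this output position is [1 5 11 / 5 1 7 / 0 6 3]. Elementwise product with the kernel and sum: 5·1 + 11·3 + 5·-2 + 1·-1 + 0·1.

27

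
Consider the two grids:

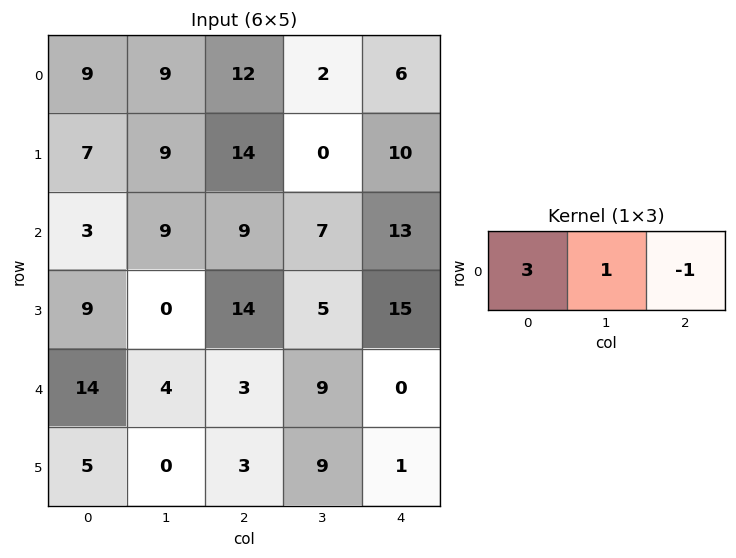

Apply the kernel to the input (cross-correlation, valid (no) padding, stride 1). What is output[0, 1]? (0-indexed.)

The receptive field on the input at this output position is [9 12 2]. Elementwise product with the kernel and sum: 9·3 + 12·1 + 2·-1.

37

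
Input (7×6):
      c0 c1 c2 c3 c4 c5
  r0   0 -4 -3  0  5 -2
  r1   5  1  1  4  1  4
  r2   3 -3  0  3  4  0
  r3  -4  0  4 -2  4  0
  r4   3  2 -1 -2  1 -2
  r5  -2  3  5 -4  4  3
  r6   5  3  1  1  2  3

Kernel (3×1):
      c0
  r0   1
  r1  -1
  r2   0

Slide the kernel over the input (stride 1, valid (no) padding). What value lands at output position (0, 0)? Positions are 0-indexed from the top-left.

The receptive field on the input at this output position is [0 / 5 / 3]. Elementwise product with the kernel and sum: 0·1 + 5·-1.

-5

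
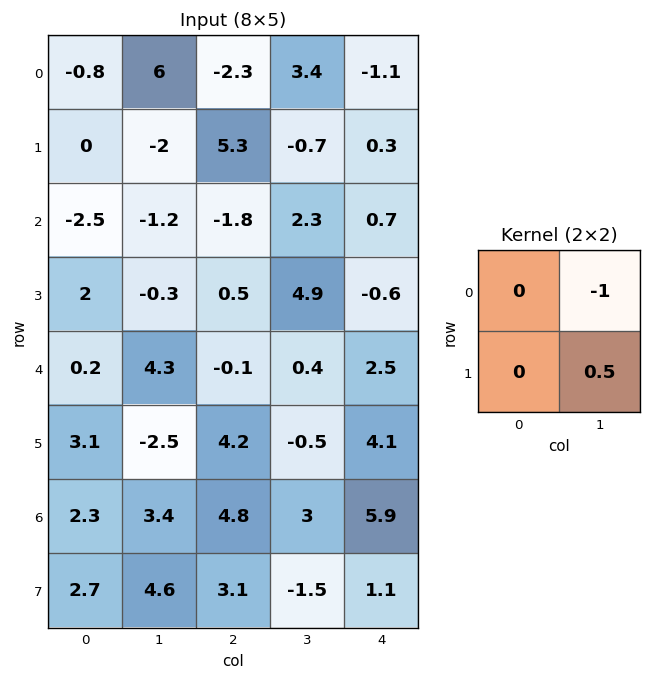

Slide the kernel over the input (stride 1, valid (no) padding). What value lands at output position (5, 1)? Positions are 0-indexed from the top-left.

The receptive field on the input at this output position is [-2.5 4.2 / 3.4 4.8]. Elementwise product with the kernel and sum: 4.2·-1 + 4.8·0.5.

-1.8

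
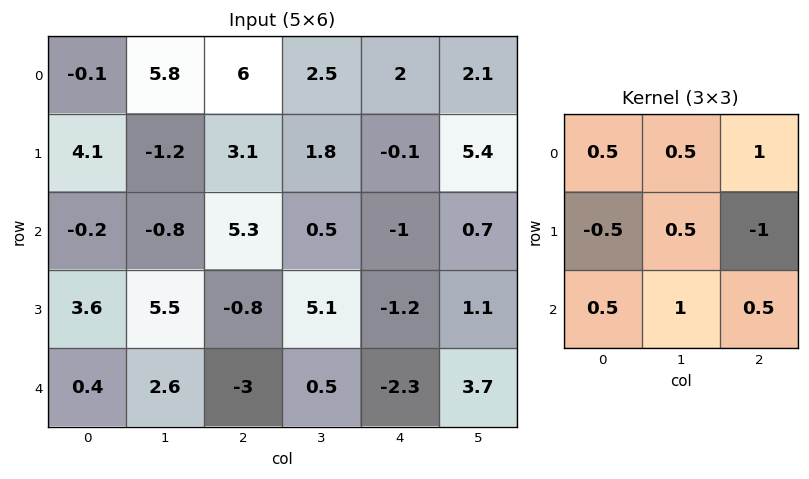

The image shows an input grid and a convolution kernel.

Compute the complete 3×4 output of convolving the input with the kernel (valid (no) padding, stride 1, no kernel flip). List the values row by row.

Output[0,0]: The receptive field on the input at this output position is [-0.1 5.8 6 / 4.1 -1.2 3.1 / -0.2 -0.8 5.3]. Elementwise product with the kernel and sum: -0.1·0.5 + 5.8·0.5 + 6·1 + 4.1·-0.5 + -1.2·0.5 + 3.1·-1 + -0.2·0.5 + -0.8·1 + 5.3·0.5.

4.85 13.9 8.35 -2.4
5.85 9.8 5.05 6.7
7.85 -6.95 3.9 -4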